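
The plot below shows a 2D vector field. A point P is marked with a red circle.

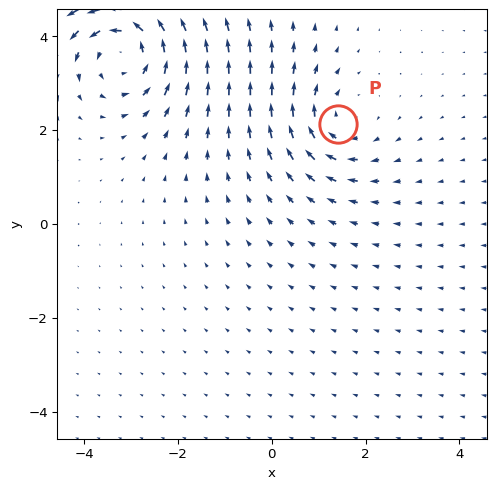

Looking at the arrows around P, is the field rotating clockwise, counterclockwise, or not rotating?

Near P at (1.4, 2.1) the arrows circulate clockwise. The curl (z-component) there is about -3; negative curl means clockwise rotation.

clockwise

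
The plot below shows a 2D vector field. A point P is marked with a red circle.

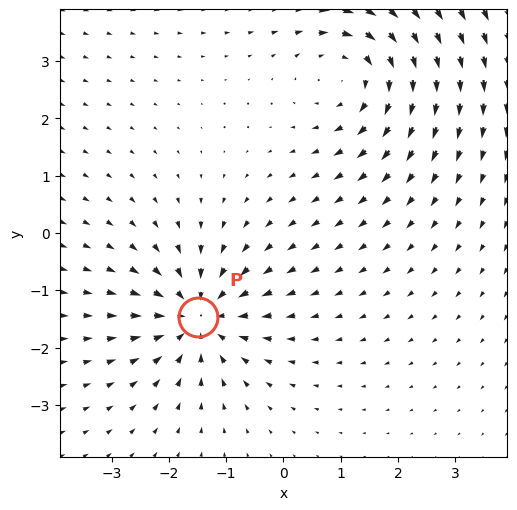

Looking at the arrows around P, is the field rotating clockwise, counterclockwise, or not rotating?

not rotating

Near P at (-1.5, -1.5) the arrows show no circulation. The curl there is ≈0.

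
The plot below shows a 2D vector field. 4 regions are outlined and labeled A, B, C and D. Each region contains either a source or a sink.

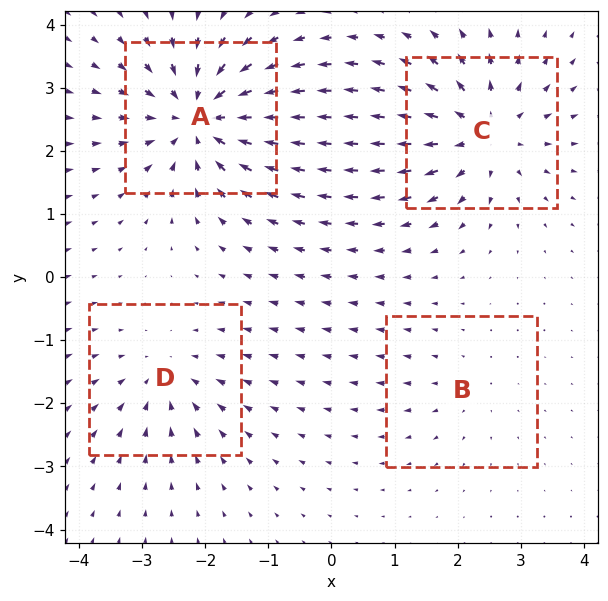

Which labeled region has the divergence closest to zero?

B

Divergence at each region's feature centre — A: about -7, B: about +2, C: about +6, D: about -4. Region B is closest to zero.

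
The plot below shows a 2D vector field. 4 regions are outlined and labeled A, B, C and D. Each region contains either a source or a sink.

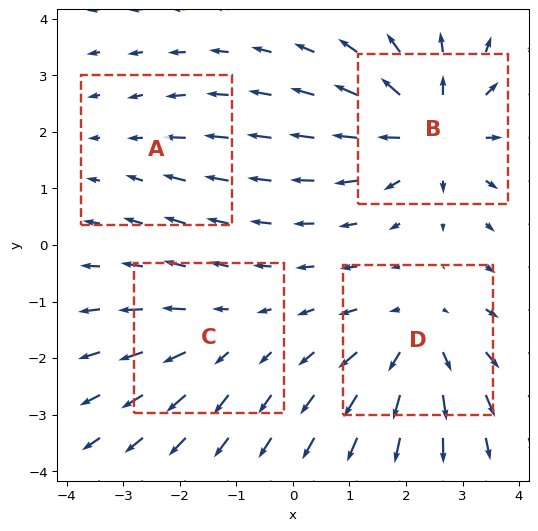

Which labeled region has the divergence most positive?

B

Divergence at each region's feature centre — A: about -2, B: about +6, C: about +3, D: about +5. Region B is most positive.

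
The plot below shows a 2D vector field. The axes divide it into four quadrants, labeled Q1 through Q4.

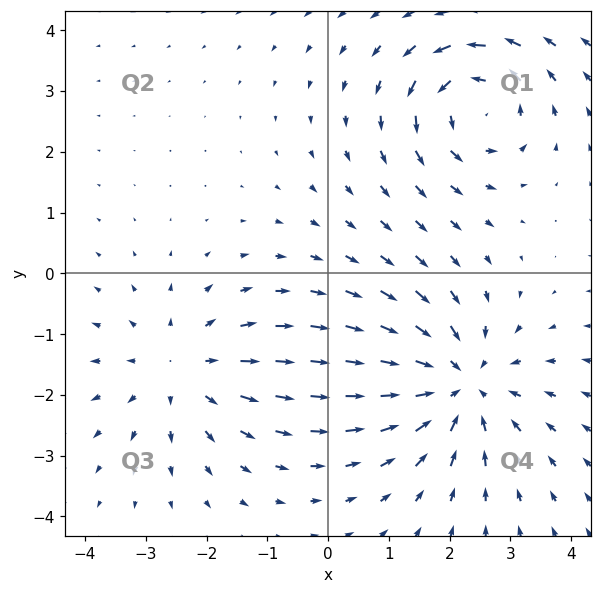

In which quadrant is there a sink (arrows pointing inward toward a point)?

Q4

The sink sits at approximately (2.2, -1.8), which lies in quadrant Q4. The divergence there is about -3, negative as expected for a sink.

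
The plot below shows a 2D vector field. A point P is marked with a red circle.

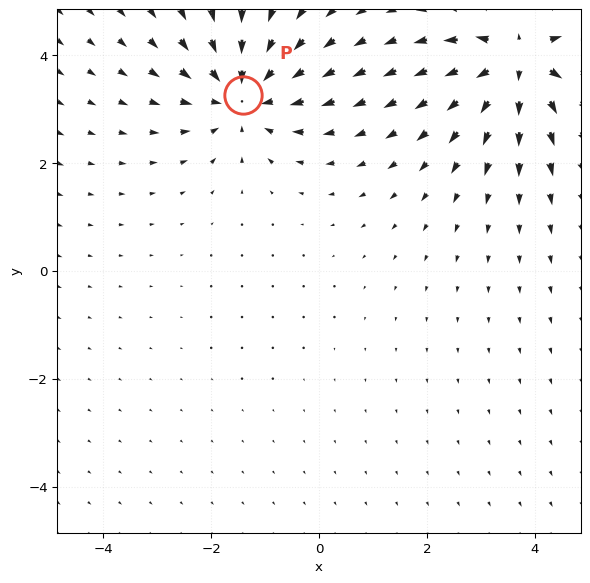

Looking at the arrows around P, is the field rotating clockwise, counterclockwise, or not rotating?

Near P at (-1.4, 3.3) the arrows show no circulation. The curl there is ≈0.

not rotating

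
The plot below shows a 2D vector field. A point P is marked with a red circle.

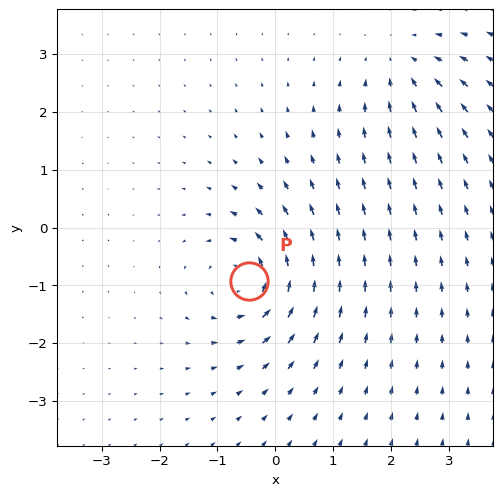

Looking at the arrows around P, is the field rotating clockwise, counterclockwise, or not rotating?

counterclockwise

Near P at (-0.5, -0.9) the arrows circulate counterclockwise. The curl (z-component) there is about +6; positive curl means counterclockwise rotation.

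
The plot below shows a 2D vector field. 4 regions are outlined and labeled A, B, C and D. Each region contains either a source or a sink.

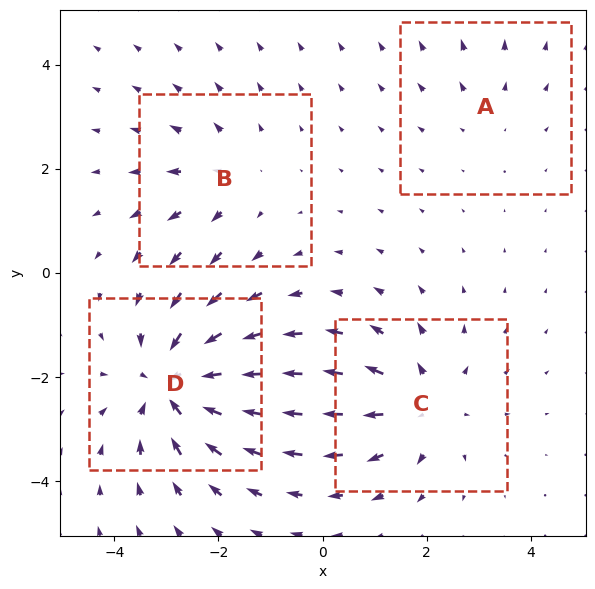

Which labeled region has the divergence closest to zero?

Divergence at each region's feature centre — A: about +2, B: about +3, C: about +5, D: about -7. Region A is closest to zero.

A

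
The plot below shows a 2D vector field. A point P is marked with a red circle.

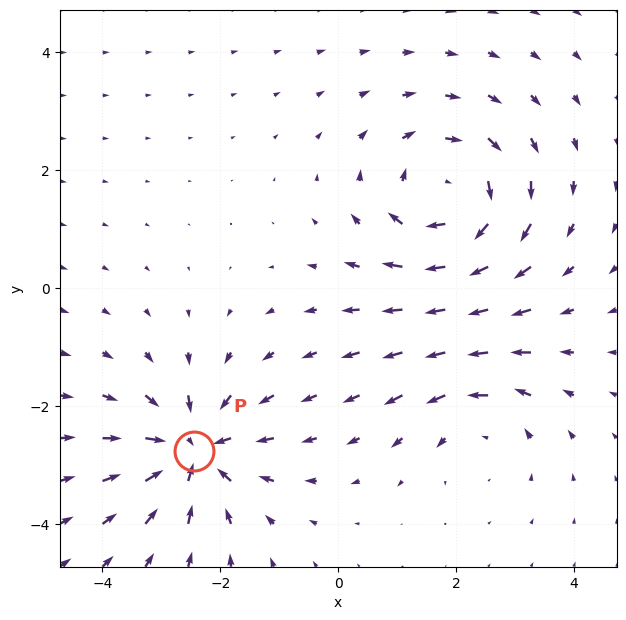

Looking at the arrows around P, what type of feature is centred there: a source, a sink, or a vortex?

At P (-2.4, -2.8) the arrows converge inward. Divergence about -5, curl ≈0 — negative divergence with near-zero curl is a sink.

sink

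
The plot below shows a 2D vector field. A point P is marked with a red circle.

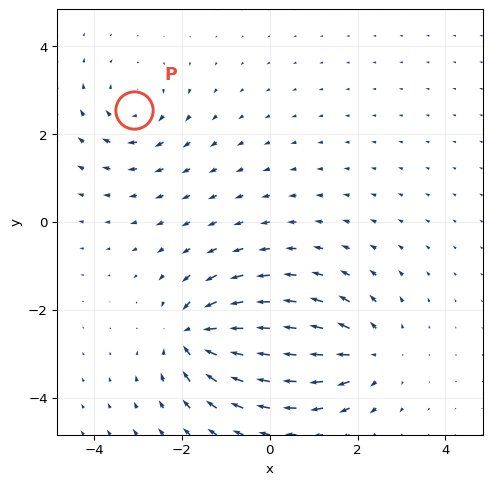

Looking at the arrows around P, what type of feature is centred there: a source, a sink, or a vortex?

vortex

At P (-3.1, 2.6) the arrows circulate clockwise. Divergence ≈0, curl about -3 — near-zero divergence with nonzero curl is a vortex.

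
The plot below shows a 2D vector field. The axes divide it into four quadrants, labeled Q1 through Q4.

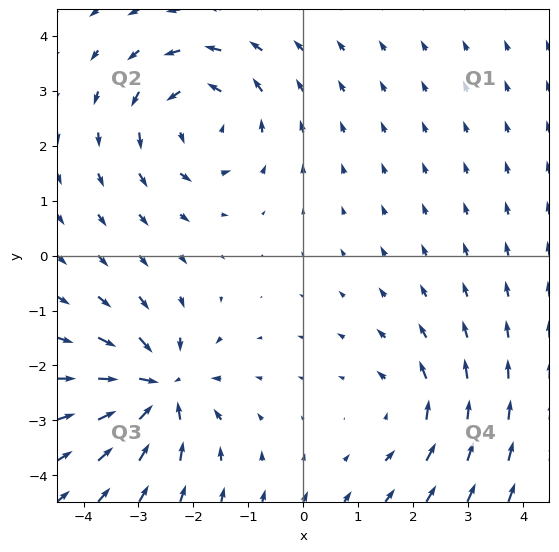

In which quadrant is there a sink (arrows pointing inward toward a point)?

Q3

The sink sits at approximately (-2.6, -2.4), which lies in quadrant Q3. The divergence there is about -6, negative as expected for a sink.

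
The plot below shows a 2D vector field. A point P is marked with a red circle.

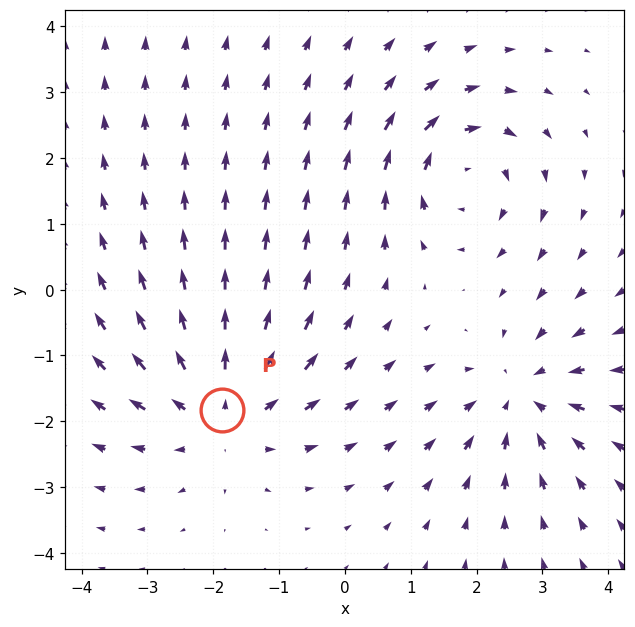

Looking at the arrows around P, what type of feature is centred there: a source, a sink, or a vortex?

At P (-1.9, -1.8) the arrows spread outward. Divergence about +4, curl ≈0 — positive divergence with near-zero curl is a source.

source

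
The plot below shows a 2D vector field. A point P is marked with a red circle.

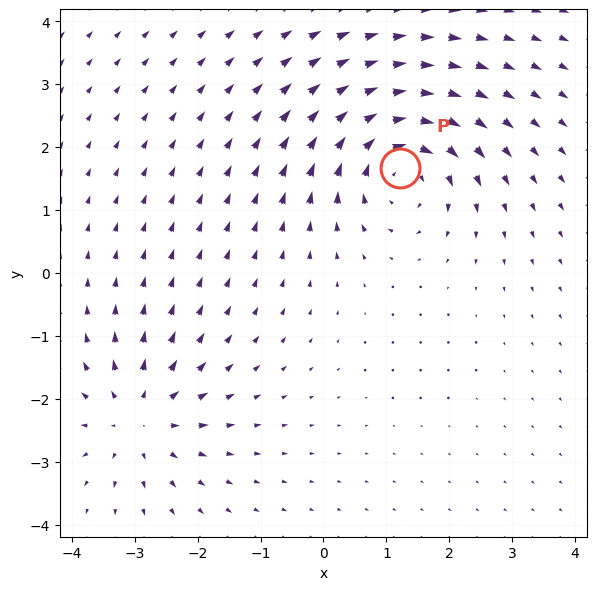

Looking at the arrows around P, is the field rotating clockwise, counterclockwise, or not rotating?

clockwise

Near P at (1.2, 1.7) the arrows circulate clockwise. The curl (z-component) there is about -5; negative curl means clockwise rotation.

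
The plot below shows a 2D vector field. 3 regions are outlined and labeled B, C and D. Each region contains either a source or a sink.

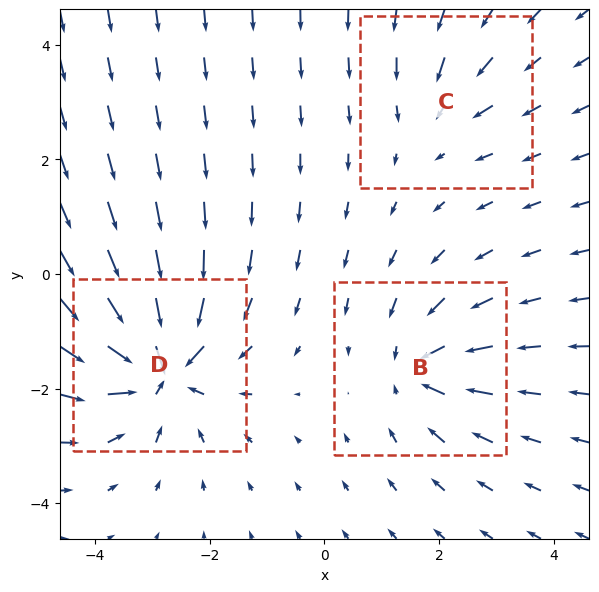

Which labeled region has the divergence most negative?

Divergence at each region's feature centre — B: about -4, C: about -2, D: about -6. Region D is most negative.

D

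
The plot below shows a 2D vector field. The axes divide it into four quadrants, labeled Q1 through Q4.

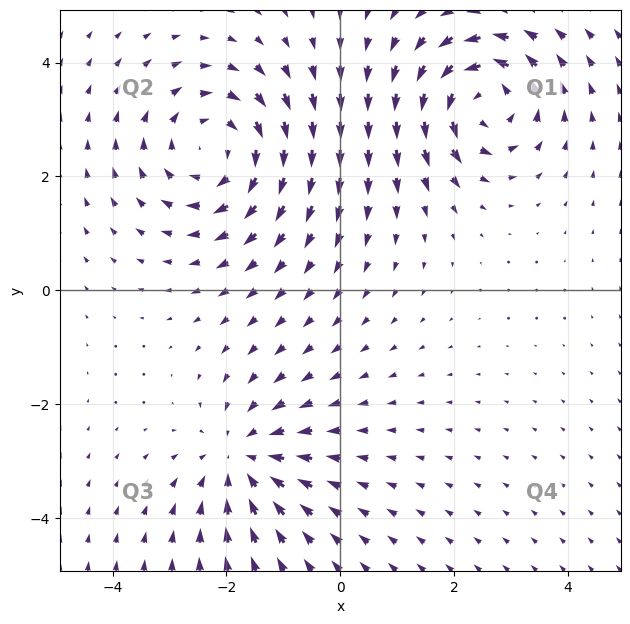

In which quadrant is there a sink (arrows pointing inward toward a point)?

Q3

The sink sits at approximately (-1.7, -3.0), which lies in quadrant Q3. The divergence there is about -2, negative as expected for a sink.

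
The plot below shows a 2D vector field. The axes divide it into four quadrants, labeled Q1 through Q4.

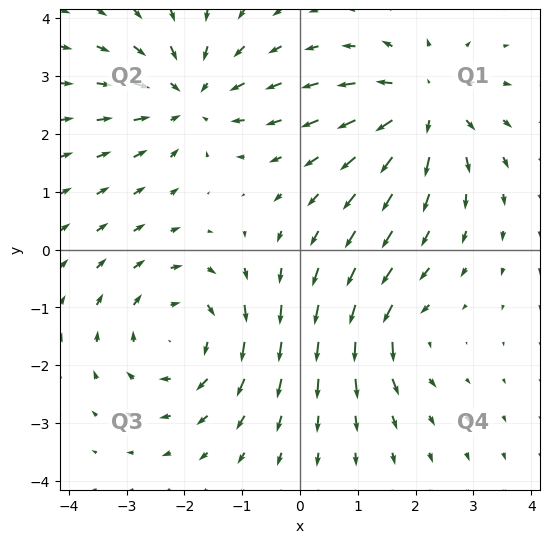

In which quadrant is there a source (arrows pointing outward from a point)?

Q1

The source sits at approximately (2.1, 2.5), which lies in quadrant Q1. The divergence there is about +5, positive as expected for a source.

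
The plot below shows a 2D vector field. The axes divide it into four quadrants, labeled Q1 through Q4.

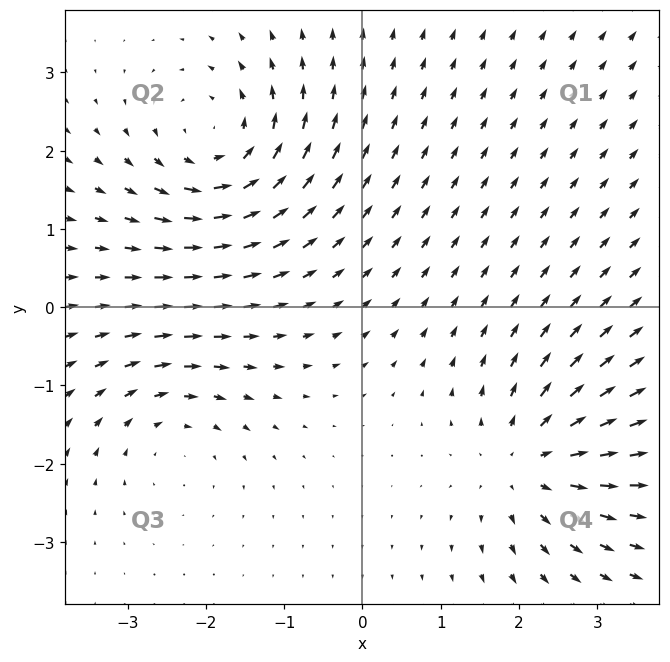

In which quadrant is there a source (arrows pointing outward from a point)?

The source sits at approximately (2.1, -2.0), which lies in quadrant Q4. The divergence there is about +5, positive as expected for a source.

Q4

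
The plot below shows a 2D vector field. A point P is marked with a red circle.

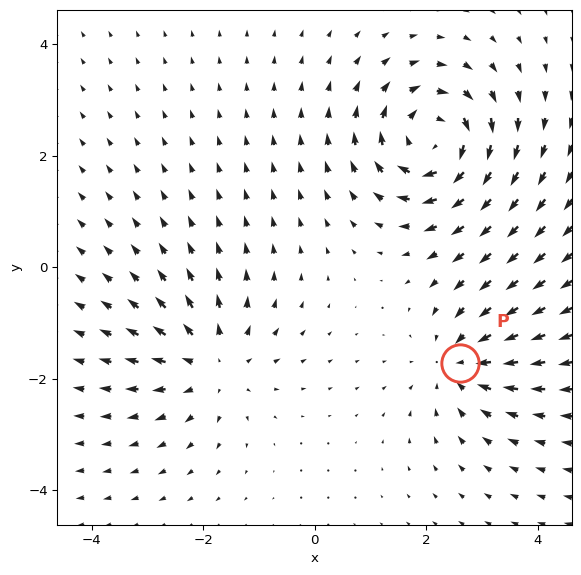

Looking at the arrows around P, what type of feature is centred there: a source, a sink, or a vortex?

At P (2.6, -1.7) the arrows converge inward. Divergence about -4, curl ≈0 — negative divergence with near-zero curl is a sink.

sink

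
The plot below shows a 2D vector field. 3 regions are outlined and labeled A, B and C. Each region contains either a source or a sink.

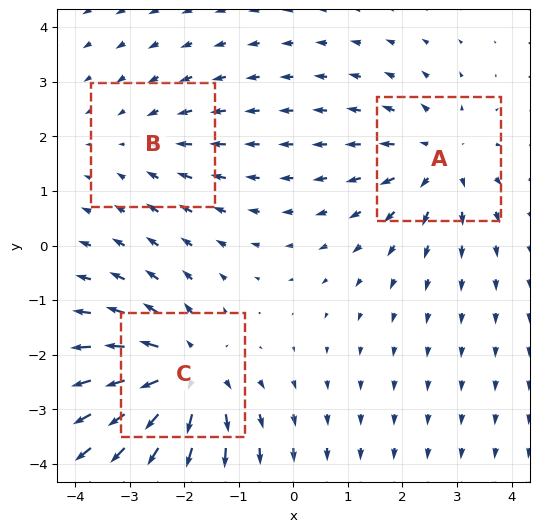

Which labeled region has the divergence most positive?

Divergence at each region's feature centre — A: about +3, B: about -2, C: about +4. Region C is most positive.

C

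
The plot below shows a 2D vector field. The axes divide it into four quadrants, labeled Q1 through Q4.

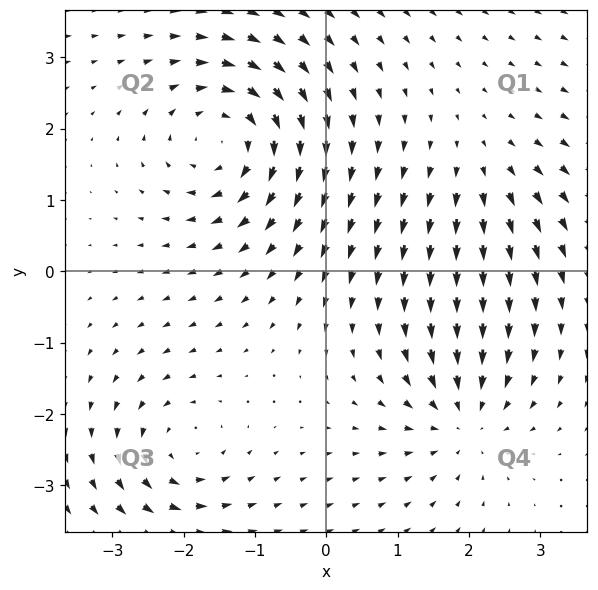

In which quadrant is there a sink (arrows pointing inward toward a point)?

Q4

The sink sits at approximately (1.9, -2.1), which lies in quadrant Q4. The divergence there is about -4, negative as expected for a sink.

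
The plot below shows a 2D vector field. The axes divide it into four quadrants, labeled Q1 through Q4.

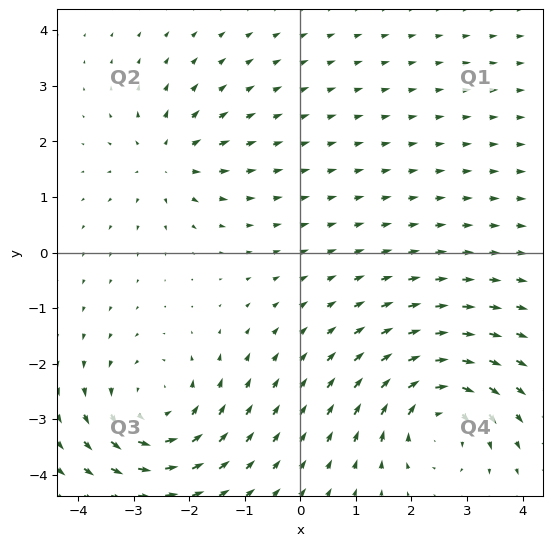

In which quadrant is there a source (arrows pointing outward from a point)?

Q2

The source sits at approximately (-2.4, 1.6), which lies in quadrant Q2. The divergence there is about +4, positive as expected for a source.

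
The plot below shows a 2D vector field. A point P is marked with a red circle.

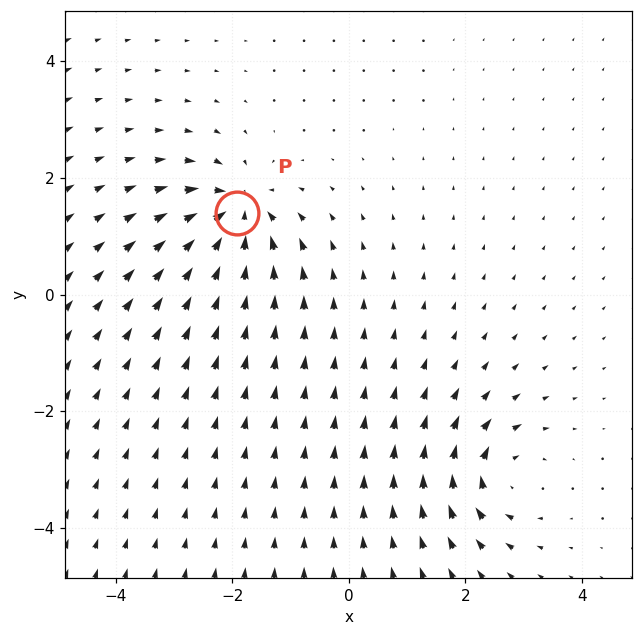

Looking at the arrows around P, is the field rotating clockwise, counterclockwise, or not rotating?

not rotating

Near P at (-1.9, 1.4) the arrows show no circulation. The curl there is ≈0.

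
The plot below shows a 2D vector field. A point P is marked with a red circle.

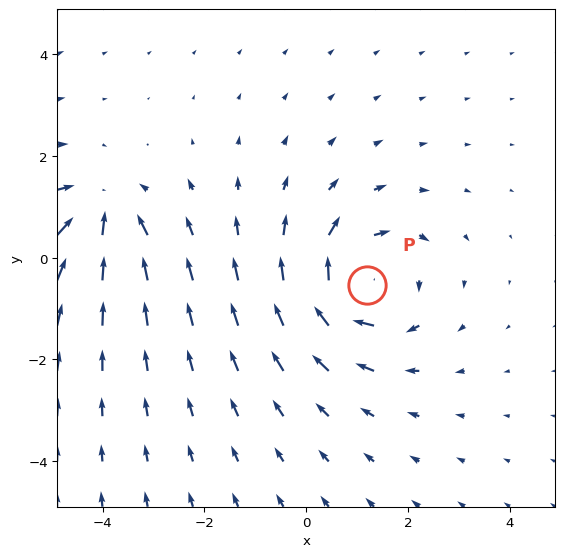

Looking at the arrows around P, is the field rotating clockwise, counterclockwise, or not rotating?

clockwise

Near P at (1.2, -0.5) the arrows circulate clockwise. The curl (z-component) there is about -5; negative curl means clockwise rotation.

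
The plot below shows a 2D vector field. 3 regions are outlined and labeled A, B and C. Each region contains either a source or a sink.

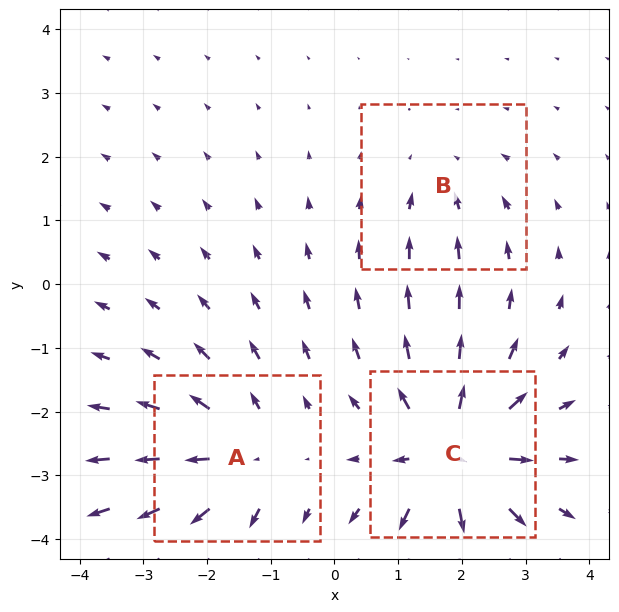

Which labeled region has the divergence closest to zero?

Divergence at each region's feature centre — A: about +4, B: about -2, C: about +5. Region B is closest to zero.

B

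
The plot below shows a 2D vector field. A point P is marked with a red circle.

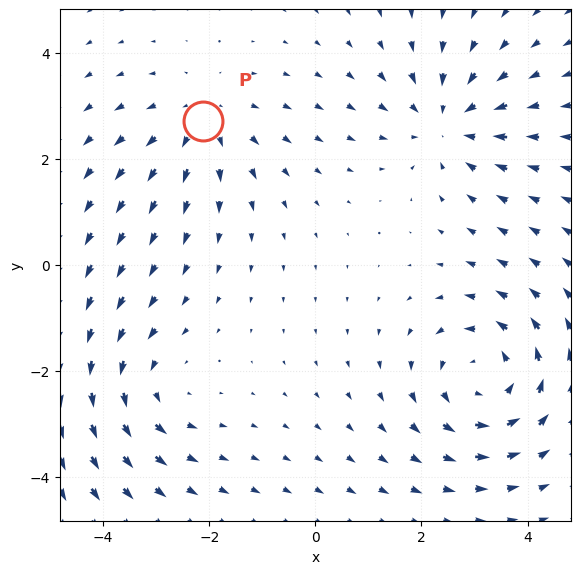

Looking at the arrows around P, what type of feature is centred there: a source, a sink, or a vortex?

source

At P (-2.1, 2.7) the arrows spread outward. Divergence about +2, curl ≈0 — positive divergence with near-zero curl is a source.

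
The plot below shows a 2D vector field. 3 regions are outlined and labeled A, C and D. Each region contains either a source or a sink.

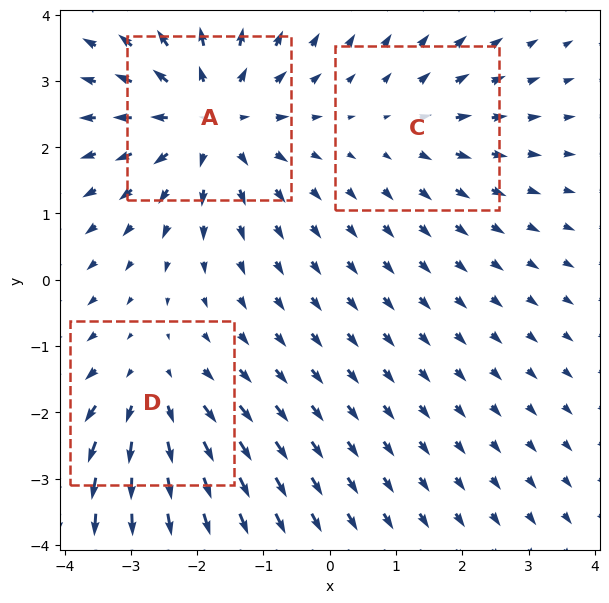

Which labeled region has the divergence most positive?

A

Divergence at each region's feature centre — A: about +4, C: about +2, D: about +3. Region A is most positive.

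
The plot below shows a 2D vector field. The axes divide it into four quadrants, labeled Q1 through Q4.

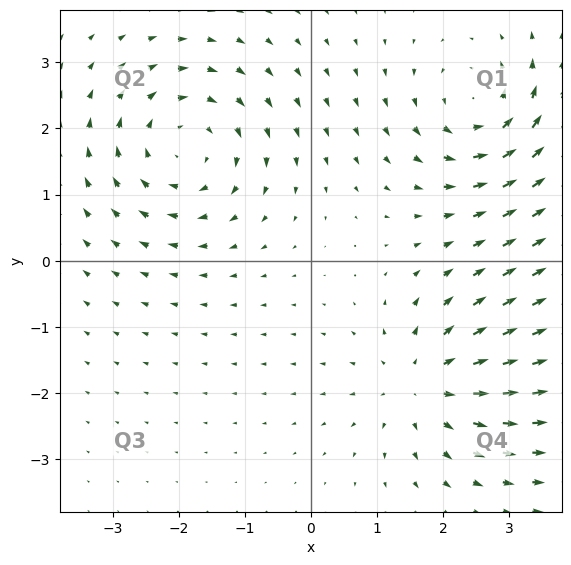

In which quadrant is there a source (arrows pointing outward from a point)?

Q4

The source sits at approximately (1.7, -1.8), which lies in quadrant Q4. The divergence there is about +3, positive as expected for a source.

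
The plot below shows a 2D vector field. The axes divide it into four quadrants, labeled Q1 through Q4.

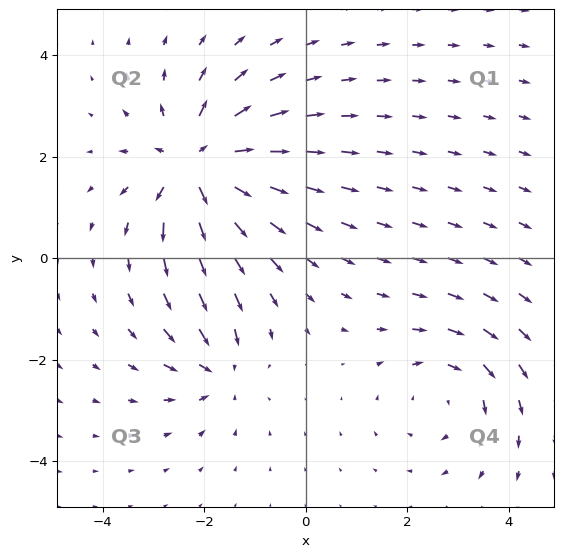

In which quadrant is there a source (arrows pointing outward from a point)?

Q2

The source sits at approximately (-2.1, 1.8), which lies in quadrant Q2. The divergence there is about +5, positive as expected for a source.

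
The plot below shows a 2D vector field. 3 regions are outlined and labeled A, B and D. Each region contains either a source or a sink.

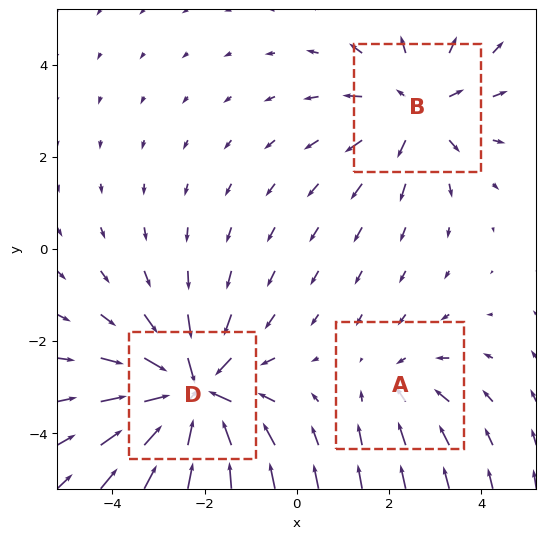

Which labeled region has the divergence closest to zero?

A

Divergence at each region's feature centre — A: about -2, B: about +3, D: about -4. Region A is closest to zero.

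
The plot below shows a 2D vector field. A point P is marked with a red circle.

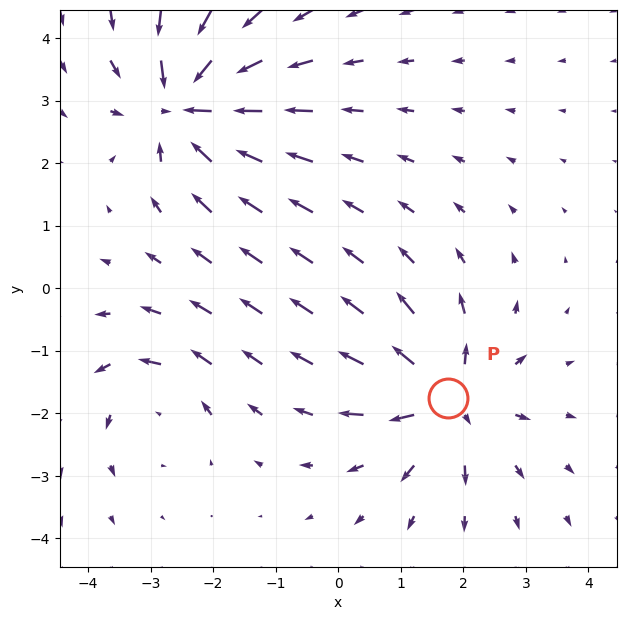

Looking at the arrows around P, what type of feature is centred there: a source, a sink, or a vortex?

source

At P (1.8, -1.8) the arrows spread outward. Divergence about +5, curl ≈0 — positive divergence with near-zero curl is a source.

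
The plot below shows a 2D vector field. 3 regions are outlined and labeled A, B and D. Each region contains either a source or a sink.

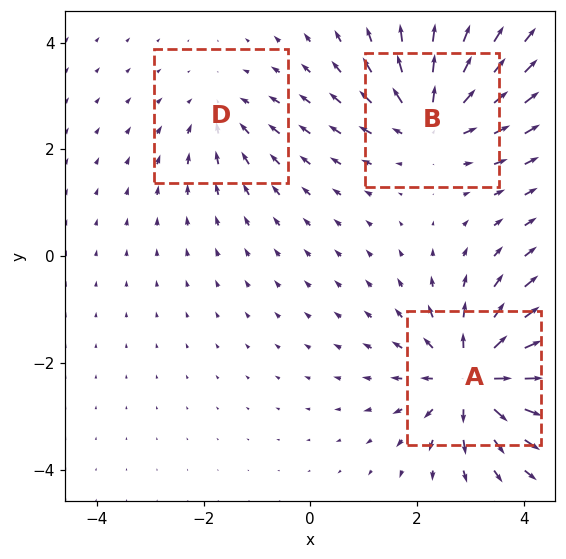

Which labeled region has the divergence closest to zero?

D

Divergence at each region's feature centre — A: about +5, B: about +4, D: about -2. Region D is closest to zero.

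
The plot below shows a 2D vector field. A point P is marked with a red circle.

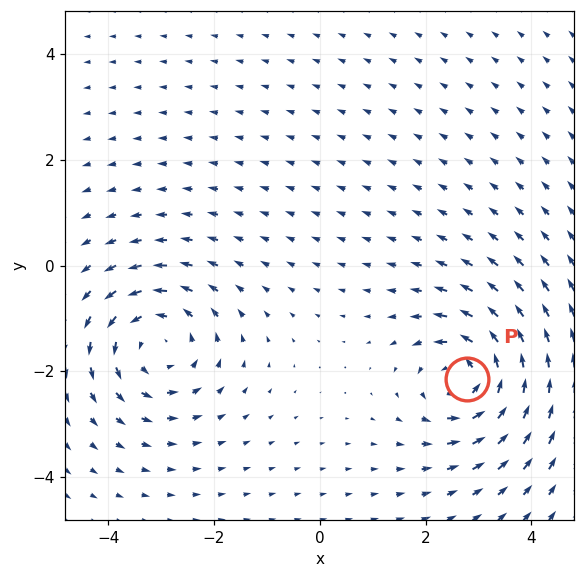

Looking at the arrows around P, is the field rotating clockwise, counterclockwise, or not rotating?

counterclockwise

Near P at (2.8, -2.1) the arrows circulate counterclockwise. The curl (z-component) there is about +6; positive curl means counterclockwise rotation.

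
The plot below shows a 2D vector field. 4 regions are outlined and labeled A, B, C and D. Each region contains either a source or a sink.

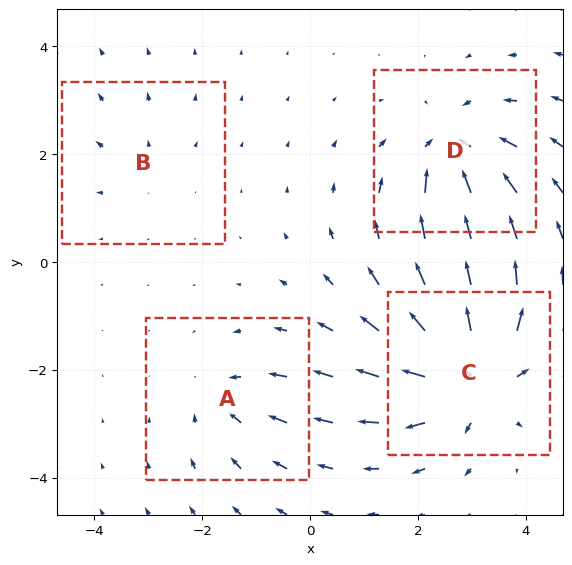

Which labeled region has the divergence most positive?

C

Divergence at each region's feature centre — A: about -3, B: about +2, C: about +8, D: about -6. Region C is most positive.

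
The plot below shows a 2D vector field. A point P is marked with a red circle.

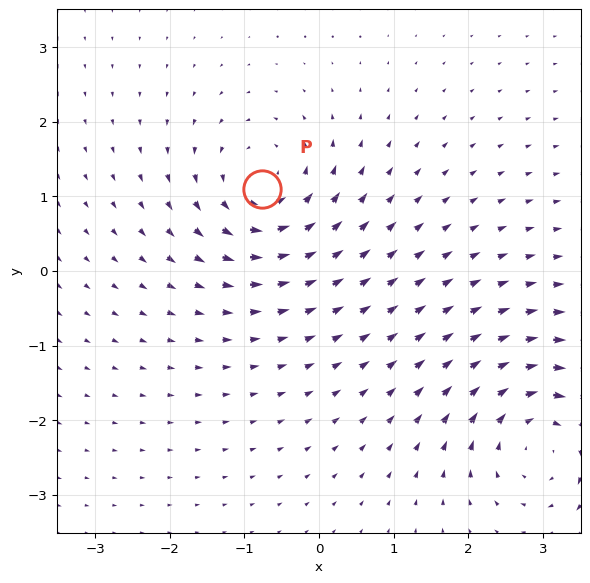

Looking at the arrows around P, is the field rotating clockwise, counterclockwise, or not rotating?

Near P at (-0.8, 1.1) the arrows circulate counterclockwise. The curl (z-component) there is about +4; positive curl means counterclockwise rotation.

counterclockwise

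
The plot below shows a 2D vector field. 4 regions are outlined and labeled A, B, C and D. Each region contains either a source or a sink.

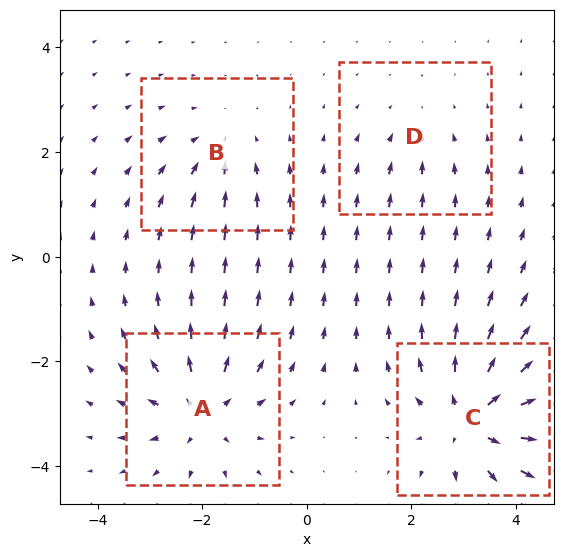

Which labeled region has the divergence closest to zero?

Divergence at each region's feature centre — A: about +6, B: about -3, C: about +7, D: about -2. Region D is closest to zero.

D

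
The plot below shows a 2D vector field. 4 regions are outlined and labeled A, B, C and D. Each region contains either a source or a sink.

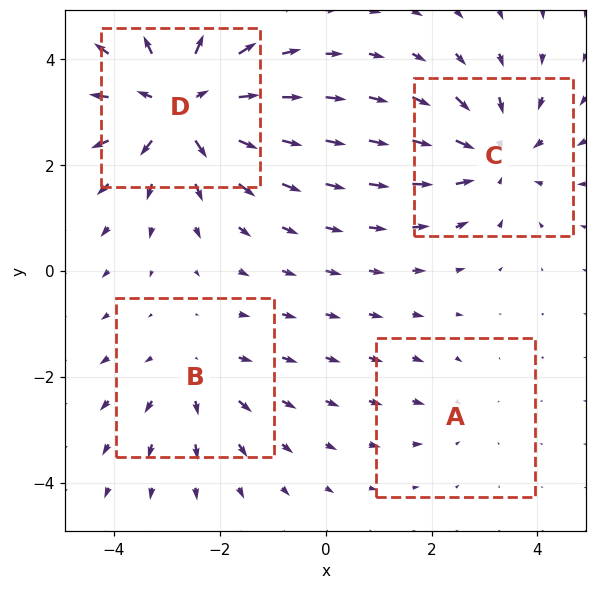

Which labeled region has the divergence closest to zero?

A

Divergence at each region's feature centre — A: about -2, B: about +3, C: about -4, D: about +6. Region A is closest to zero.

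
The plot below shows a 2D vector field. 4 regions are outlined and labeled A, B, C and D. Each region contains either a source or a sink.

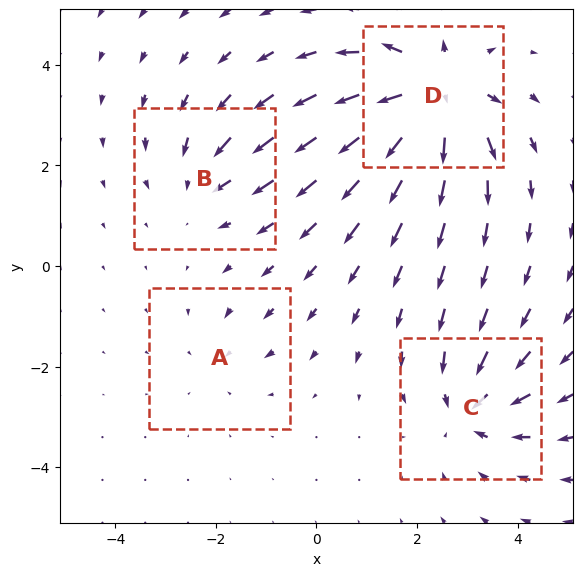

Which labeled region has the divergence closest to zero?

Divergence at each region's feature centre — A: about -2, B: about -3, C: about -5, D: about +7. Region A is closest to zero.

A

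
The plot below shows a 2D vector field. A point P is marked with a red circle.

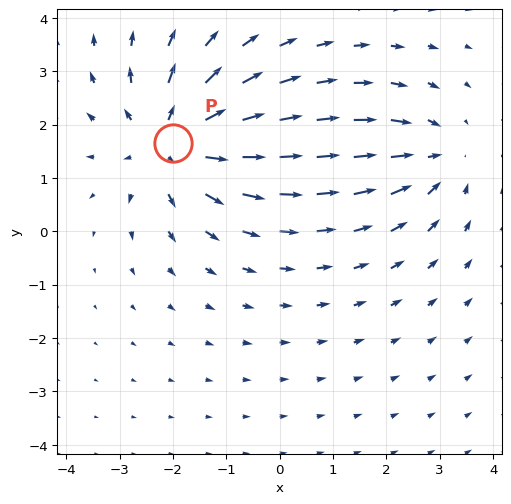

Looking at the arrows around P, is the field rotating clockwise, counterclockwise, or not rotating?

not rotating

Near P at (-2.0, 1.7) the arrows show no circulation. The curl there is ≈0.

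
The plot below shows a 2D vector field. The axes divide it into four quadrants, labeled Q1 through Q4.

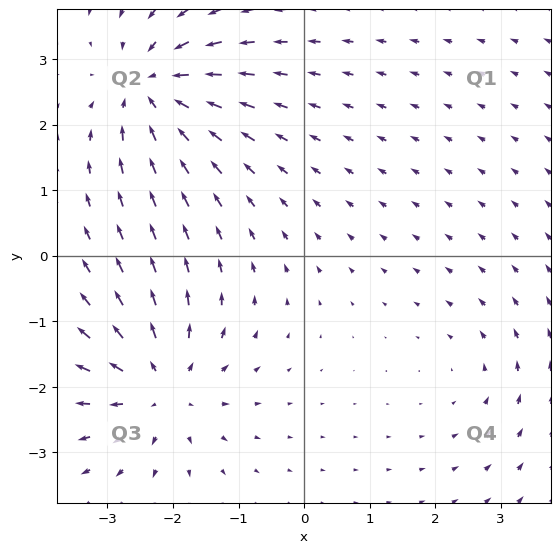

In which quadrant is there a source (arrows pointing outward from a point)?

The source sits at approximately (-2.2, -2.0), which lies in quadrant Q3. The divergence there is about +5, positive as expected for a source.

Q3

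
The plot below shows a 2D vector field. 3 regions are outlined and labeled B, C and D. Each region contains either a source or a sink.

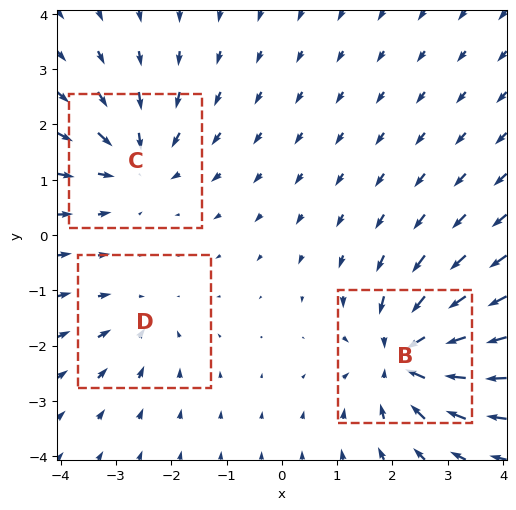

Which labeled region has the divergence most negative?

Divergence at each region's feature centre — B: about -5, C: about -3, D: about -2. Region B is most negative.

B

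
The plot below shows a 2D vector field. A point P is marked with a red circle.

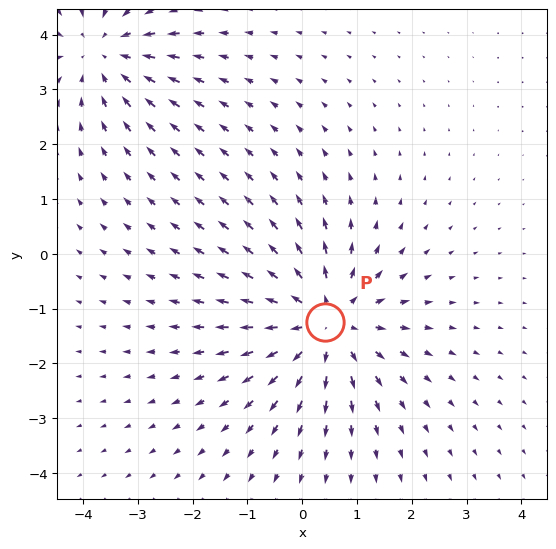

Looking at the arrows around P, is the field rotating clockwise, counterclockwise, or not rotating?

not rotating

Near P at (0.4, -1.2) the arrows show no circulation. The curl there is ≈0.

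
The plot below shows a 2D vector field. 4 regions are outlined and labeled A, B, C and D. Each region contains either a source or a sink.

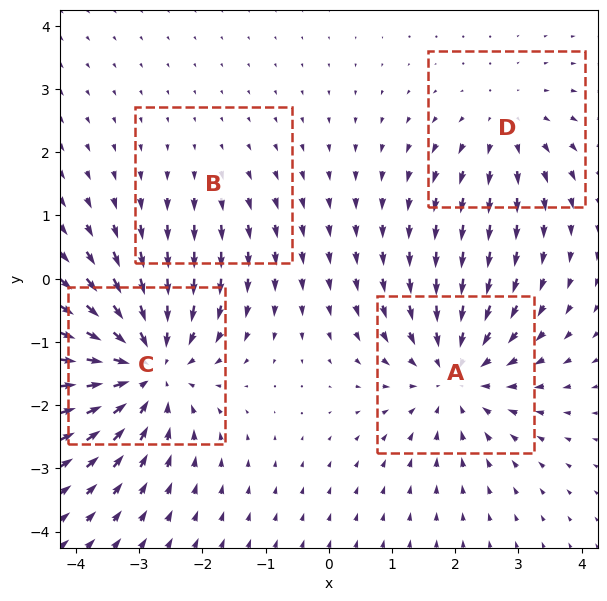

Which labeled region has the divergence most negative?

Divergence at each region's feature centre — A: about -5, B: about +2, C: about -6, D: about +3. Region C is most negative.

C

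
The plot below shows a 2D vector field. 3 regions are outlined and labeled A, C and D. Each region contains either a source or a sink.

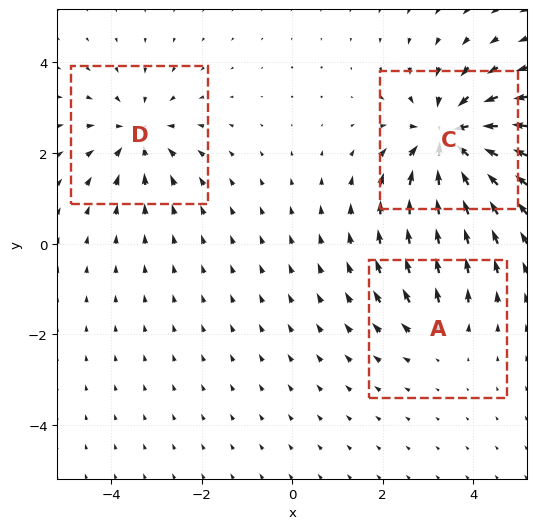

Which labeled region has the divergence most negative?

Divergence at each region's feature centre — A: about +2, C: about -5, D: about -3. Region C is most negative.

C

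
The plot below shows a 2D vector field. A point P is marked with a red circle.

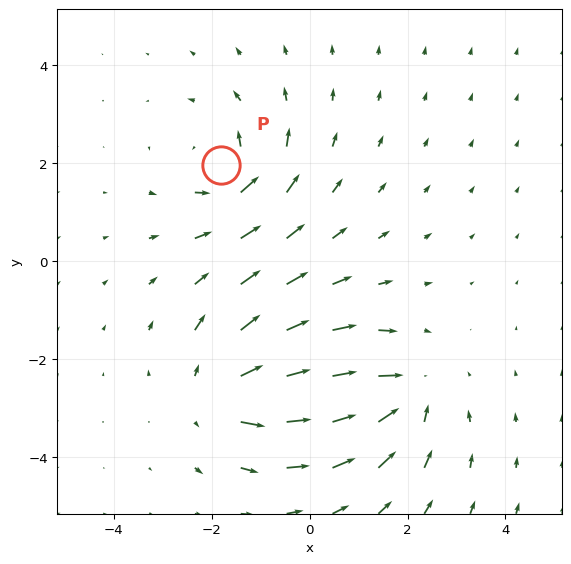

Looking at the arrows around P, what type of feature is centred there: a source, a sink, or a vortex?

At P (-1.8, 2.0) the arrows circulate counterclockwise. Divergence ≈0, curl about +4 — near-zero divergence with nonzero curl is a vortex.

vortex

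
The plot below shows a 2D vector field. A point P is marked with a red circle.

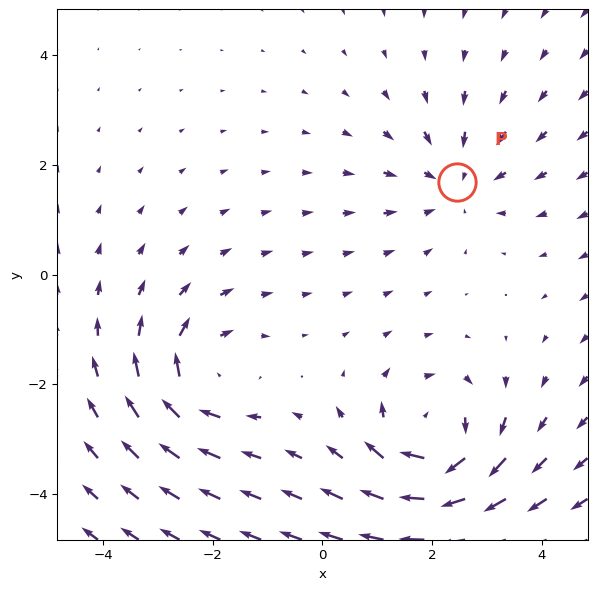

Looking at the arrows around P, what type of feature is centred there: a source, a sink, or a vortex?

sink

At P (2.5, 1.7) the arrows converge inward. Divergence about -2, curl ≈0 — negative divergence with near-zero curl is a sink.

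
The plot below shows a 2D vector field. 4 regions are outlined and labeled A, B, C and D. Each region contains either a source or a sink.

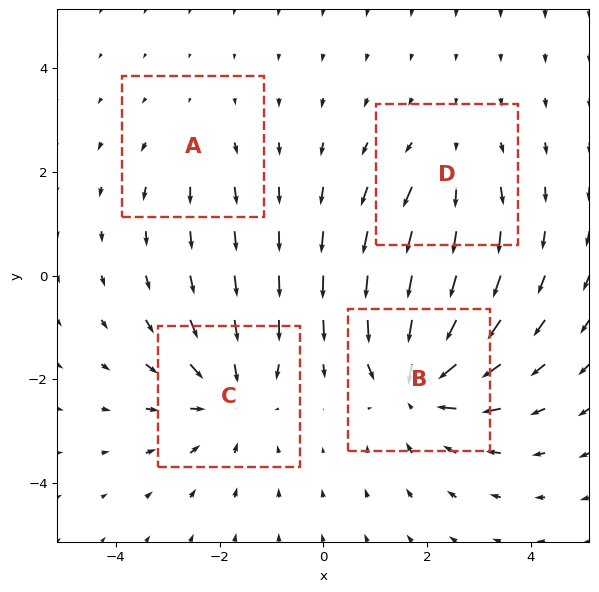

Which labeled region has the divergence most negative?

B

Divergence at each region's feature centre — A: about +2, B: about -6, C: about -4, D: about +3. Region B is most negative.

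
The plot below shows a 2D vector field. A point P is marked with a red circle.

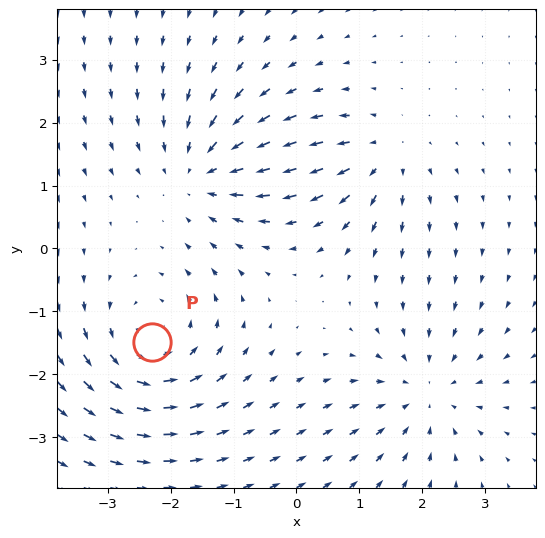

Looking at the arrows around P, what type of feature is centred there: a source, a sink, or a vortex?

vortex

At P (-2.3, -1.5) the arrows circulate counterclockwise. Divergence ≈0, curl about +4 — near-zero divergence with nonzero curl is a vortex.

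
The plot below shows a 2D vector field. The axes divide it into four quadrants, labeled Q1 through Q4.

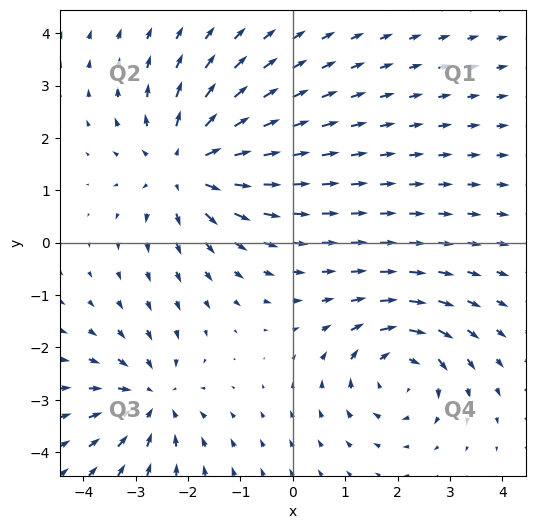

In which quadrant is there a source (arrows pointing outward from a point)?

The source sits at approximately (-2.0, 1.5), which lies in quadrant Q2. The divergence there is about +5, positive as expected for a source.

Q2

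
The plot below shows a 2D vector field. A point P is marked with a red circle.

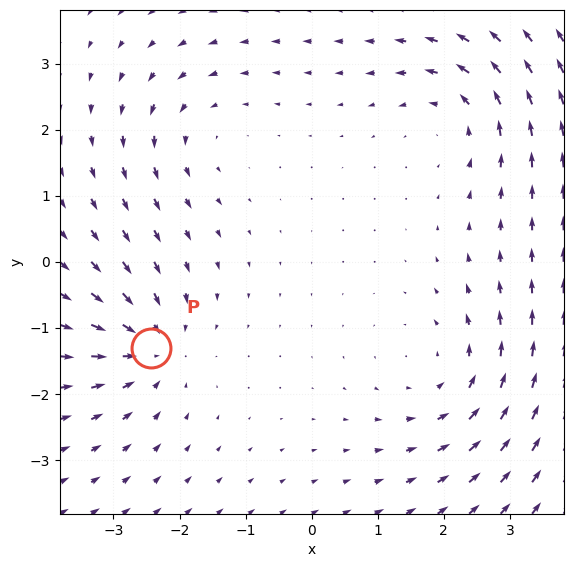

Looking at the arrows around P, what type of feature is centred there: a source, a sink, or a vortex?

sink

At P (-2.4, -1.3) the arrows converge inward. Divergence about -5, curl ≈0 — negative divergence with near-zero curl is a sink.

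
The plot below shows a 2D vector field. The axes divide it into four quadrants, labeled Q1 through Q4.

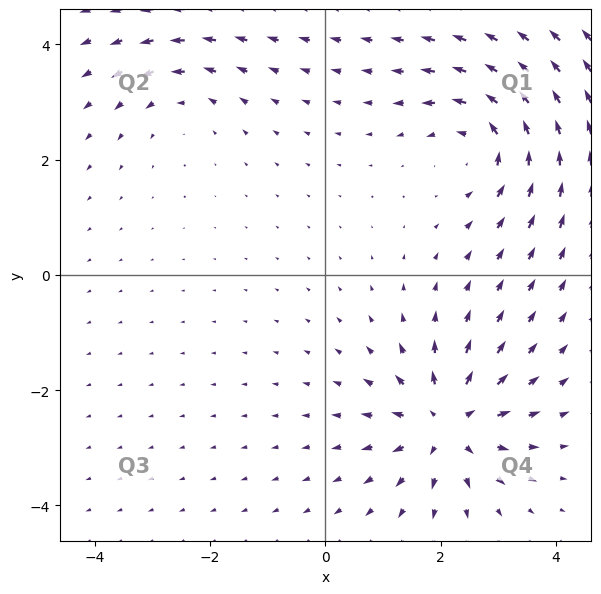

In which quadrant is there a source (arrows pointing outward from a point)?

The source sits at approximately (2.1, -2.6), which lies in quadrant Q4. The divergence there is about +6, positive as expected for a source.

Q4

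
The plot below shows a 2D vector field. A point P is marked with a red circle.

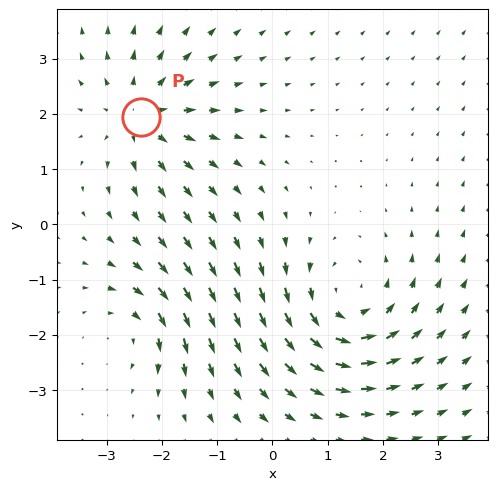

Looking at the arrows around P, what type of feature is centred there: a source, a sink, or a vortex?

At P (-2.4, 2.0) the arrows spread outward. Divergence about +4, curl ≈0 — positive divergence with near-zero curl is a source.

source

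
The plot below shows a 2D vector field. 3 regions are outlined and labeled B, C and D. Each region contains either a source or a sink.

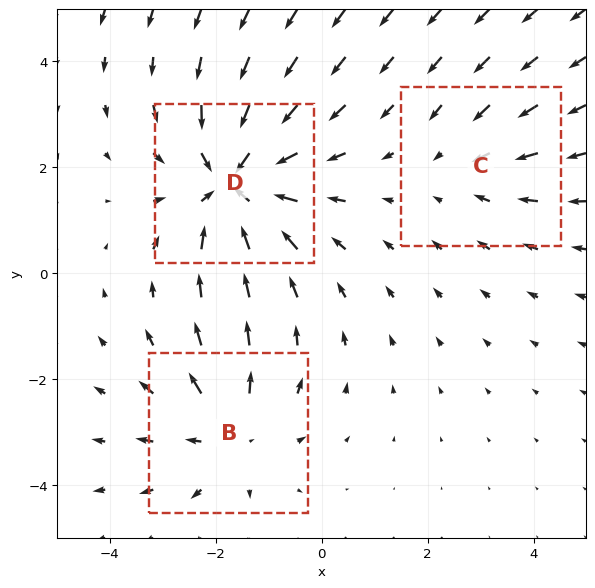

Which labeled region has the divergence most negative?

D

Divergence at each region's feature centre — B: about +3, C: about -2, D: about -4. Region D is most negative.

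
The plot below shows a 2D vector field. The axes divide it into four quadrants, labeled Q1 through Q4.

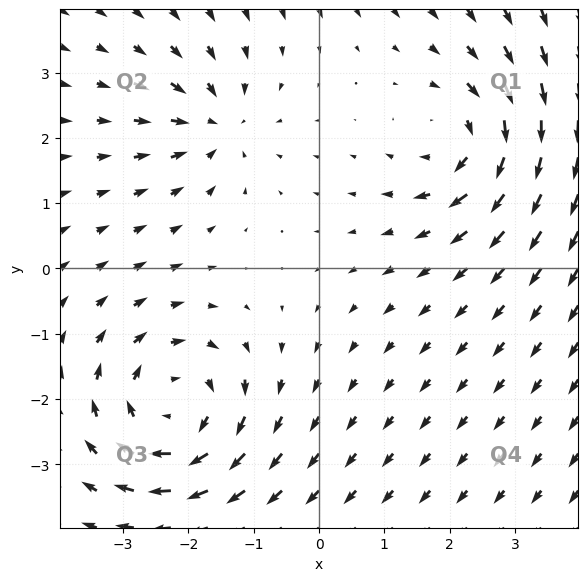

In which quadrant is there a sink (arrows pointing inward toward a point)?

Q2

The sink sits at approximately (-1.6, 2.2), which lies in quadrant Q2. The divergence there is about -4, negative as expected for a sink.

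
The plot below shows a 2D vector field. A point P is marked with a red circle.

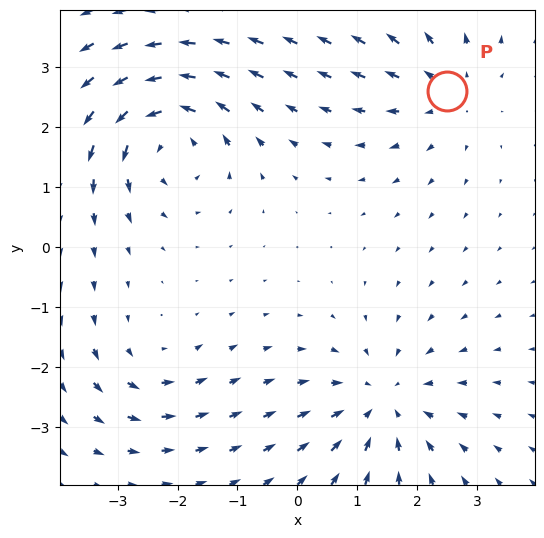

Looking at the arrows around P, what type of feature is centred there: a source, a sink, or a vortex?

source

At P (2.5, 2.6) the arrows spread outward. Divergence about +3, curl ≈0 — positive divergence with near-zero curl is a source.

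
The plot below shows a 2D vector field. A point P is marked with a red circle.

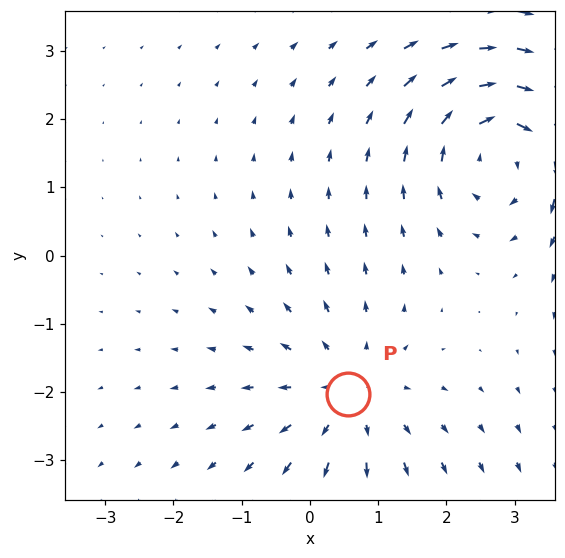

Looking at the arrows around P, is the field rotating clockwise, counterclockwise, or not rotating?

Near P at (0.6, -2.0) the arrows show no circulation. The curl there is ≈0.

not rotating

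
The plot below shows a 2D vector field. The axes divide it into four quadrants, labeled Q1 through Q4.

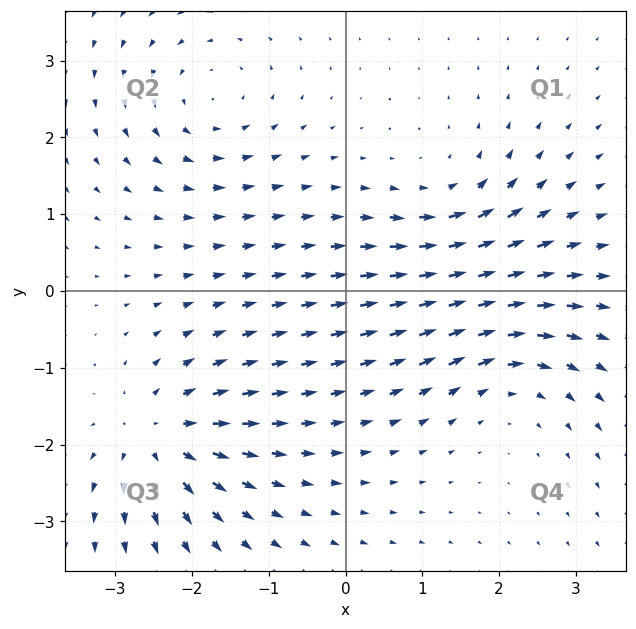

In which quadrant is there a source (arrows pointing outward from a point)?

The source sits at approximately (-2.4, -1.9), which lies in quadrant Q3. The divergence there is about +6, positive as expected for a source.

Q3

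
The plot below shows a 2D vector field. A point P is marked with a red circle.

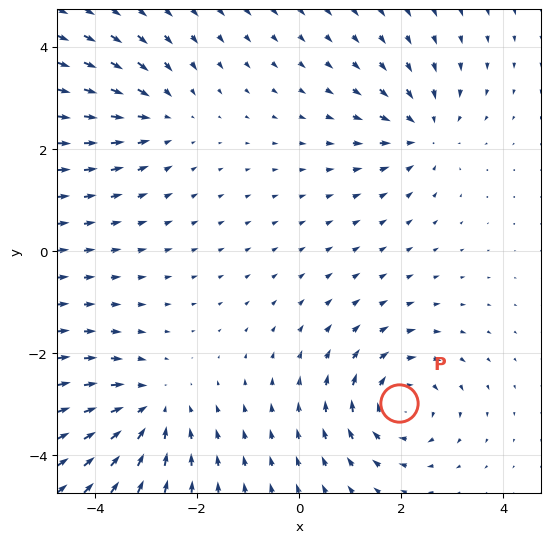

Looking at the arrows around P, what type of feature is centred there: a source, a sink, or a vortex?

vortex

At P (2.0, -3.0) the arrows circulate clockwise. Divergence ≈0, curl about -5 — near-zero divergence with nonzero curl is a vortex.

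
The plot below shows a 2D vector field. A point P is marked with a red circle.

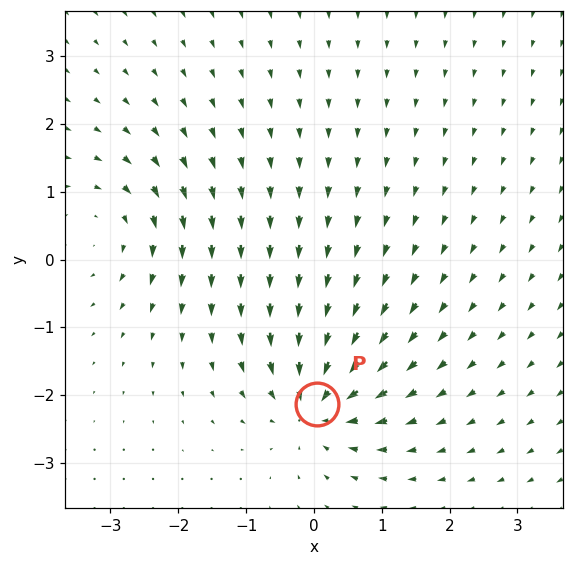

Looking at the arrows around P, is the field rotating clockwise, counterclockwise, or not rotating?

Near P at (0.0, -2.1) the arrows show no circulation. The curl there is ≈0.

not rotating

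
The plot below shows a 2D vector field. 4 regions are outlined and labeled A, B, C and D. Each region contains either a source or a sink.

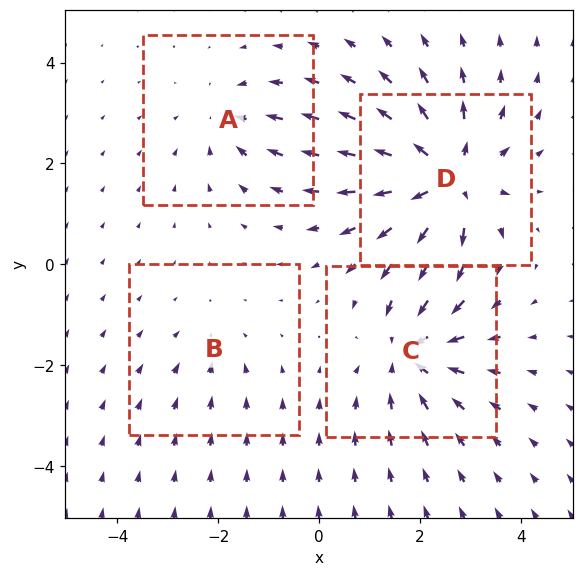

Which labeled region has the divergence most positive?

Divergence at each region's feature centre — A: about -3, B: about -2, C: about -5, D: about +6. Region D is most positive.

D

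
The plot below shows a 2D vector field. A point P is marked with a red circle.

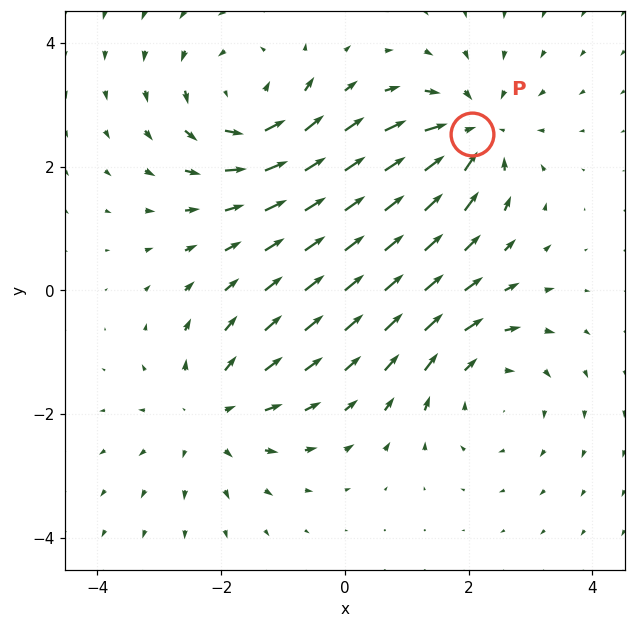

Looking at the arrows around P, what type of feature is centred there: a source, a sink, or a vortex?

sink

At P (2.1, 2.5) the arrows converge inward. Divergence about -6, curl ≈0 — negative divergence with near-zero curl is a sink.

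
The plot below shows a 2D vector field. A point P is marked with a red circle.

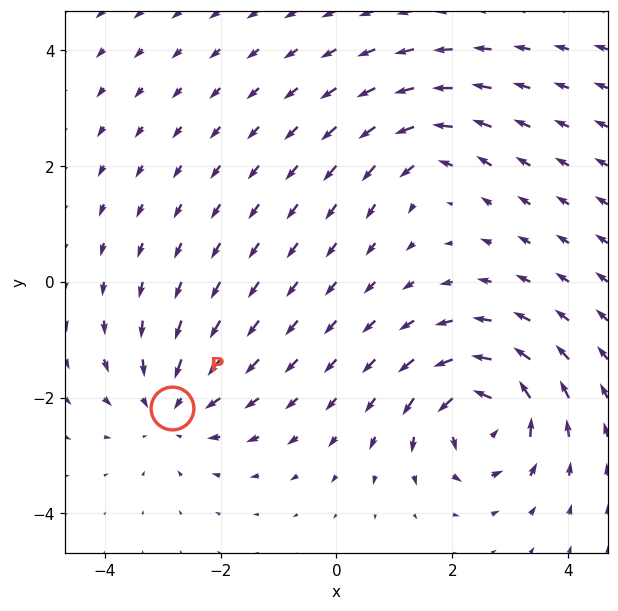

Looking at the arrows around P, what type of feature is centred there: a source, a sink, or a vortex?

sink

At P (-2.9, -2.2) the arrows converge inward. Divergence about -4, curl ≈0 — negative divergence with near-zero curl is a sink.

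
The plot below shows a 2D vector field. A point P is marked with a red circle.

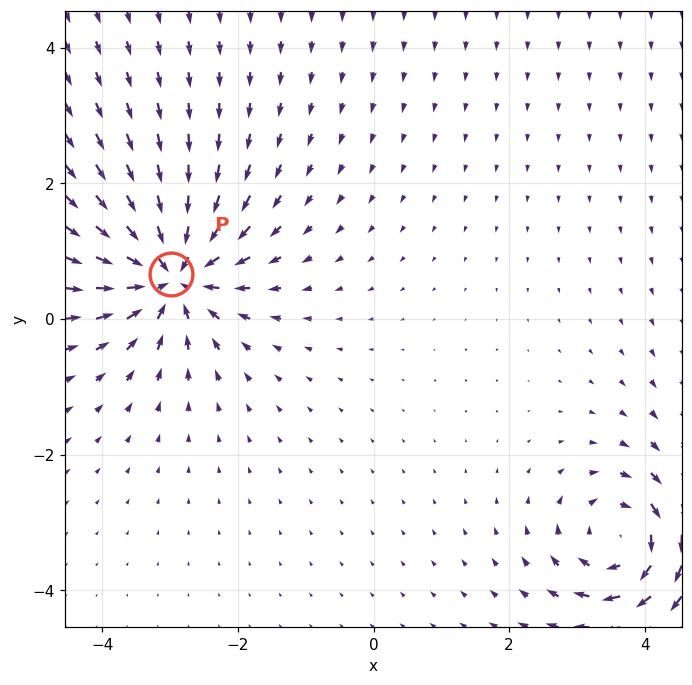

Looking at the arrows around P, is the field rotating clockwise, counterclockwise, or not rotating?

not rotating

Near P at (-3.0, 0.7) the arrows show no circulation. The curl there is ≈0.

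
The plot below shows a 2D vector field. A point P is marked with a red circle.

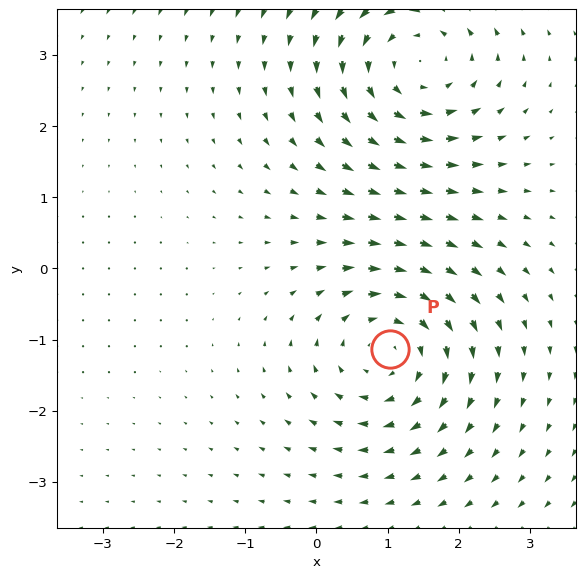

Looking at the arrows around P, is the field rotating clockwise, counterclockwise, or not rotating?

Near P at (1.0, -1.1) the arrows circulate clockwise. The curl (z-component) there is about -3; negative curl means clockwise rotation.

clockwise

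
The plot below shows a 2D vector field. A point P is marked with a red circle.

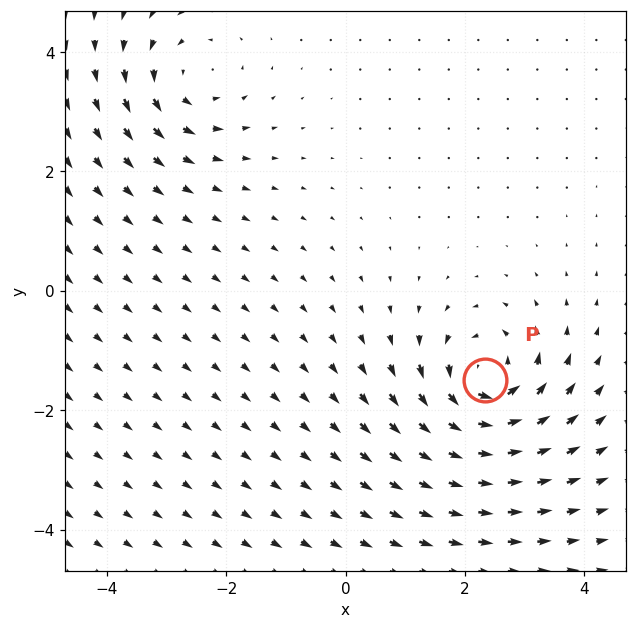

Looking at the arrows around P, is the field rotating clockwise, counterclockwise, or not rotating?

Near P at (2.3, -1.5) the arrows circulate counterclockwise. The curl (z-component) there is about +6; positive curl means counterclockwise rotation.

counterclockwise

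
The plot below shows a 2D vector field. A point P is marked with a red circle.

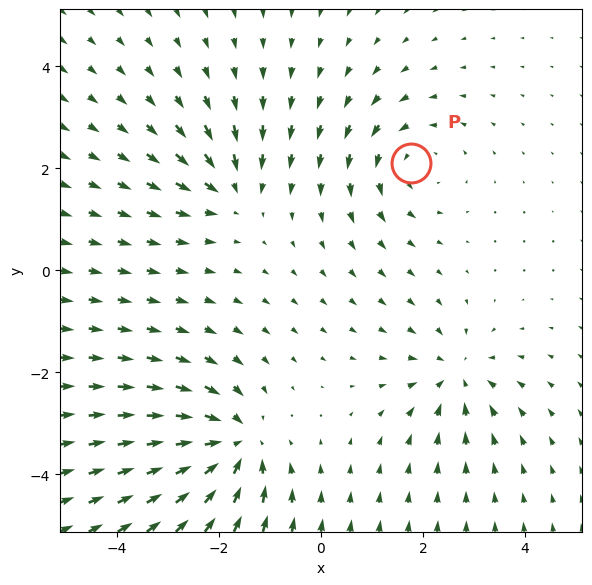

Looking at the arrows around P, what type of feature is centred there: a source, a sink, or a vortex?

At P (1.8, 2.1) the arrows circulate counterclockwise. Divergence ≈0, curl about +3 — near-zero divergence with nonzero curl is a vortex.

vortex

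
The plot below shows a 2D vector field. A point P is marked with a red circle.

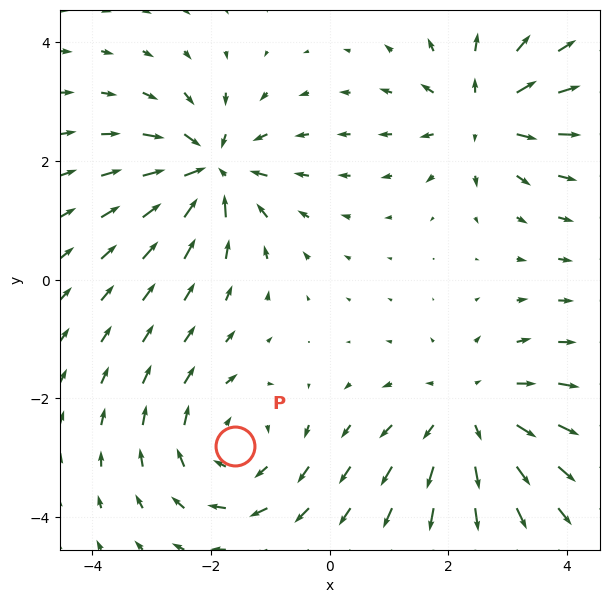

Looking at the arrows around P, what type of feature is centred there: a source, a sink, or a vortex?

vortex

At P (-1.6, -2.8) the arrows circulate clockwise. Divergence ≈0, curl about -4 — near-zero divergence with nonzero curl is a vortex.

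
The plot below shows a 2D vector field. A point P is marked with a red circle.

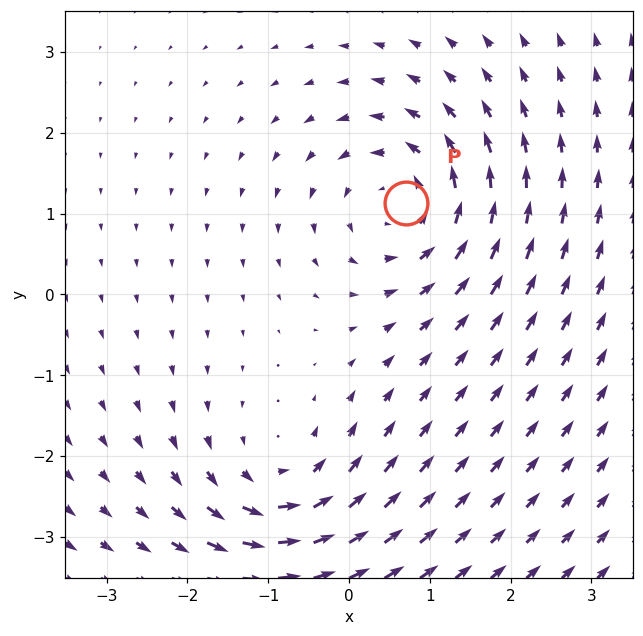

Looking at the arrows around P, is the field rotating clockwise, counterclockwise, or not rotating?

Near P at (0.7, 1.1) the arrows circulate counterclockwise. The curl (z-component) there is about +5; positive curl means counterclockwise rotation.

counterclockwise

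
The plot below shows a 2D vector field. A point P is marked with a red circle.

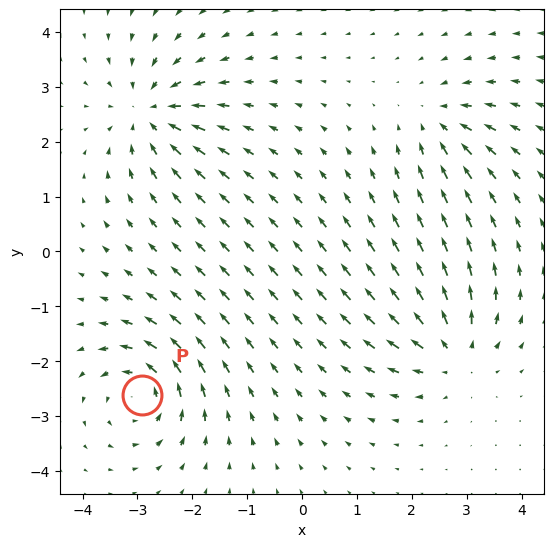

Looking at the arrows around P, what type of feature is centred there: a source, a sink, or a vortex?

At P (-2.9, -2.6) the arrows circulate counterclockwise. Divergence ≈0, curl about +6 — near-zero divergence with nonzero curl is a vortex.

vortex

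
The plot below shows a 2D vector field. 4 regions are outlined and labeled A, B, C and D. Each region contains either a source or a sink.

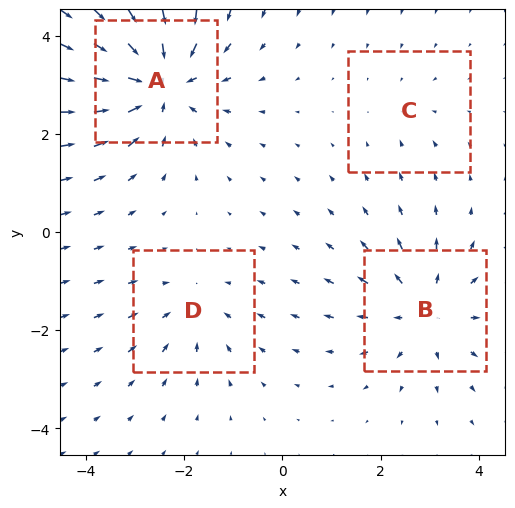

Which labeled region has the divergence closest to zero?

C

Divergence at each region's feature centre — A: about -7, B: about +4, C: about -2, D: about -3. Region C is closest to zero.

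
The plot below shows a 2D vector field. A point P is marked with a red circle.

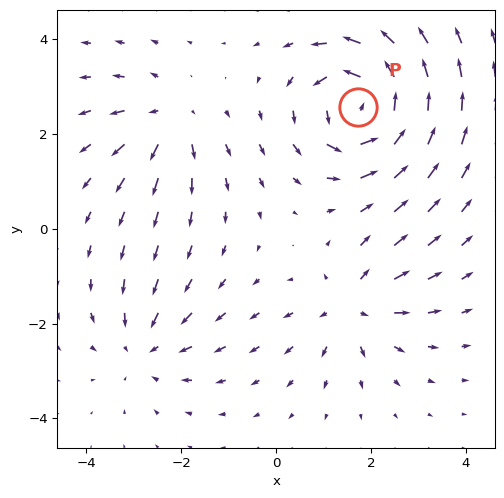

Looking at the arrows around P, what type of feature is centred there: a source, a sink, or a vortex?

vortex

At P (1.7, 2.6) the arrows circulate counterclockwise. Divergence ≈0, curl about +6 — near-zero divergence with nonzero curl is a vortex.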